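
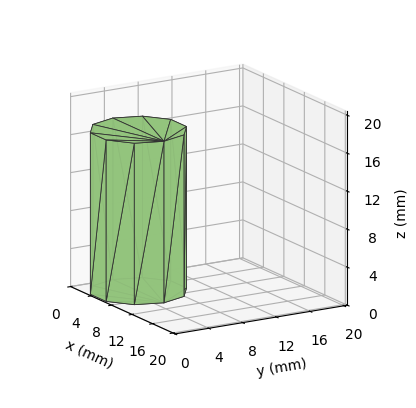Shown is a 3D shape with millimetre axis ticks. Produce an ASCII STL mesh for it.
Reading the render: the shape is a regular 10-sided prism (a cylinder approximated with 10 flat sides), circumscribed radius ≈ 5 mm, height ≈ 17 mm (dimensions read to the nearest mm from the axis ticks). For the STL, each face is triangulated and given an outward normal.

solid part
  facet normal 0.0000 0.0000 -1.0000
    outer loop
      vertex 6.545 9.755 0.000
      vertex 9.045 7.939 0.000
      vertex 10.000 5.000 0.000
    endloop
  endfacet
  facet normal 0.0000 0.0000 -1.0000
    outer loop
      vertex 3.455 9.755 0.000
      vertex 6.545 9.755 0.000
      vertex 10.000 5.000 0.000
    endloop
  endfacet
  facet normal 0.0000 0.0000 -1.0000
    outer loop
      vertex 0.955 7.939 0.000
      vertex 3.455 9.755 0.000
      vertex 10.000 5.000 0.000
    endloop
  endfacet
  facet normal 0.0000 0.0000 -1.0000
    outer loop
      vertex 0.000 5.000 0.000
      vertex 0.955 7.939 0.000
      vertex 10.000 5.000 0.000
    endloop
  endfacet
  facet normal 0.0000 0.0000 -1.0000
    outer loop
      vertex 0.955 2.061 0.000
      vertex 0.000 5.000 0.000
      vertex 10.000 5.000 0.000
    endloop
  endfacet
  facet normal 0.0000 0.0000 -1.0000
    outer loop
      vertex 3.455 0.245 0.000
      vertex 0.955 2.061 0.000
      vertex 10.000 5.000 0.000
    endloop
  endfacet
  facet normal 0.0000 0.0000 -1.0000
    outer loop
      vertex 6.545 0.245 0.000
      vertex 3.455 0.245 0.000
      vertex 10.000 5.000 0.000
    endloop
  endfacet
  facet normal 0.0000 0.0000 -1.0000
    outer loop
      vertex 9.045 2.061 0.000
      vertex 6.545 0.245 0.000
      vertex 10.000 5.000 0.000
    endloop
  endfacet
  facet normal 0.0000 0.0000 1.0000
    outer loop
      vertex 10.000 5.000 17.000
      vertex 9.045 7.939 17.000
      vertex 6.545 9.755 17.000
    endloop
  endfacet
  facet normal 0.0000 0.0000 1.0000
    outer loop
      vertex 10.000 5.000 17.000
      vertex 6.545 9.755 17.000
      vertex 3.455 9.755 17.000
    endloop
  endfacet
  facet normal 0.0000 0.0000 1.0000
    outer loop
      vertex 10.000 5.000 17.000
      vertex 3.455 9.755 17.000
      vertex 0.955 7.939 17.000
    endloop
  endfacet
  facet normal 0.0000 0.0000 1.0000
    outer loop
      vertex 10.000 5.000 17.000
      vertex 0.955 7.939 17.000
      vertex 0.000 5.000 17.000
    endloop
  endfacet
  facet normal 0.0000 0.0000 1.0000
    outer loop
      vertex 10.000 5.000 17.000
      vertex 0.000 5.000 17.000
      vertex 0.955 2.061 17.000
    endloop
  endfacet
  facet normal 0.0000 0.0000 1.0000
    outer loop
      vertex 10.000 5.000 17.000
      vertex 0.955 2.061 17.000
      vertex 3.455 0.245 17.000
    endloop
  endfacet
  facet normal 0.0000 0.0000 1.0000
    outer loop
      vertex 10.000 5.000 17.000
      vertex 3.455 0.245 17.000
      vertex 6.545 0.245 17.000
    endloop
  endfacet
  facet normal 0.0000 0.0000 1.0000
    outer loop
      vertex 10.000 5.000 17.000
      vertex 6.545 0.245 17.000
      vertex 9.045 2.061 17.000
    endloop
  endfacet
  facet normal 0.9511 0.3090 0.0000
    outer loop
      vertex 10.000 5.000 0.000
      vertex 9.045 7.939 0.000
      vertex 9.045 7.939 17.000
    endloop
  endfacet
  facet normal 0.9511 0.3090 0.0000
    outer loop
      vertex 10.000 5.000 0.000
      vertex 9.045 7.939 17.000
      vertex 10.000 5.000 17.000
    endloop
  endfacet
  facet normal 0.5877 0.8091 0.0000
    outer loop
      vertex 9.045 7.939 0.000
      vertex 6.545 9.755 0.000
      vertex 6.545 9.755 17.000
    endloop
  endfacet
  facet normal 0.5877 0.8091 0.0000
    outer loop
      vertex 9.045 7.939 0.000
      vertex 6.545 9.755 17.000
      vertex 9.045 7.939 17.000
    endloop
  endfacet
  facet normal 0.0000 1.0000 0.0000
    outer loop
      vertex 6.545 9.755 0.000
      vertex 3.455 9.755 0.000
      vertex 3.455 9.755 17.000
    endloop
  endfacet
  facet normal 0.0000 1.0000 0.0000
    outer loop
      vertex 6.545 9.755 0.000
      vertex 3.455 9.755 17.000
      vertex 6.545 9.755 17.000
    endloop
  endfacet
  facet normal -0.5877 0.8091 0.0000
    outer loop
      vertex 3.455 9.755 0.000
      vertex 0.955 7.939 0.000
      vertex 0.955 7.939 17.000
    endloop
  endfacet
  facet normal -0.5877 0.8091 0.0000
    outer loop
      vertex 3.455 9.755 0.000
      vertex 0.955 7.939 17.000
      vertex 3.455 9.755 17.000
    endloop
  endfacet
  facet normal -0.9511 0.3090 0.0000
    outer loop
      vertex 0.955 7.939 0.000
      vertex 0.000 5.000 0.000
      vertex 0.000 5.000 17.000
    endloop
  endfacet
  facet normal -0.9511 0.3090 0.0000
    outer loop
      vertex 0.955 7.939 0.000
      vertex 0.000 5.000 17.000
      vertex 0.955 7.939 17.000
    endloop
  endfacet
  facet normal -0.9511 -0.3090 0.0000
    outer loop
      vertex 0.000 5.000 0.000
      vertex 0.955 2.061 0.000
      vertex 0.955 2.061 17.000
    endloop
  endfacet
  facet normal -0.9511 -0.3090 0.0000
    outer loop
      vertex 0.000 5.000 0.000
      vertex 0.955 2.061 17.000
      vertex 0.000 5.000 17.000
    endloop
  endfacet
  facet normal -0.5877 -0.8091 0.0000
    outer loop
      vertex 0.955 2.061 0.000
      vertex 3.455 0.245 0.000
      vertex 3.455 0.245 17.000
    endloop
  endfacet
  facet normal -0.5877 -0.8091 0.0000
    outer loop
      vertex 0.955 2.061 0.000
      vertex 3.455 0.245 17.000
      vertex 0.955 2.061 17.000
    endloop
  endfacet
  facet normal 0.0000 -1.0000 0.0000
    outer loop
      vertex 3.455 0.245 0.000
      vertex 6.545 0.245 0.000
      vertex 6.545 0.245 17.000
    endloop
  endfacet
  facet normal 0.0000 -1.0000 0.0000
    outer loop
      vertex 3.455 0.245 0.000
      vertex 6.545 0.245 17.000
      vertex 3.455 0.245 17.000
    endloop
  endfacet
  facet normal 0.5877 -0.8091 0.0000
    outer loop
      vertex 6.545 0.245 0.000
      vertex 9.045 2.061 0.000
      vertex 9.045 2.061 17.000
    endloop
  endfacet
  facet normal 0.5877 -0.8091 0.0000
    outer loop
      vertex 6.545 0.245 0.000
      vertex 9.045 2.061 17.000
      vertex 6.545 0.245 17.000
    endloop
  endfacet
  facet normal 0.9511 -0.3090 0.0000
    outer loop
      vertex 9.045 2.061 0.000
      vertex 10.000 5.000 0.000
      vertex 10.000 5.000 17.000
    endloop
  endfacet
  facet normal 0.9511 -0.3090 0.0000
    outer loop
      vertex 9.045 2.061 0.000
      vertex 10.000 5.000 17.000
      vertex 9.045 2.061 17.000
    endloop
  endfacet
endsolid part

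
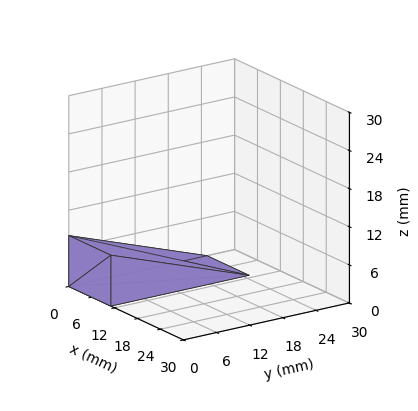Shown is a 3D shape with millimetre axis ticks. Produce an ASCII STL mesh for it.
Reading the render: the shape is a wedge (ramp): 11 × 25 mm base, rising to 8 mm along the y=0 edge and sloping linearly to z=0 at y=25 (dimensions read to the nearest mm from the axis ticks). For the STL, each face is triangulated and given an outward normal.

solid part
  facet normal 0.0000 0.0000 -1.0000
    outer loop
      vertex 11.000 25.000 0.000
      vertex 11.000 0.000 0.000
      vertex 0.000 0.000 0.000
    endloop
  endfacet
  facet normal 0.0000 0.0000 -1.0000
    outer loop
      vertex 0.000 25.000 0.000
      vertex 11.000 25.000 0.000
      vertex 0.000 0.000 0.000
    endloop
  endfacet
  facet normal 0.0000 -1.0000 0.0000
    outer loop
      vertex 0.000 0.000 0.000
      vertex 11.000 0.000 0.000
      vertex 11.000 0.000 8.000
    endloop
  endfacet
  facet normal 0.0000 -1.0000 0.0000
    outer loop
      vertex 0.000 0.000 0.000
      vertex 11.000 0.000 8.000
      vertex 0.000 0.000 8.000
    endloop
  endfacet
  facet normal 0.0000 0.3048 0.9524
    outer loop
      vertex 0.000 0.000 8.000
      vertex 11.000 0.000 8.000
      vertex 11.000 25.000 0.000
    endloop
  endfacet
  facet normal 0.0000 0.3048 0.9524
    outer loop
      vertex 0.000 0.000 8.000
      vertex 11.000 25.000 0.000
      vertex 0.000 25.000 0.000
    endloop
  endfacet
  facet normal -1.0000 0.0000 0.0000
    outer loop
      vertex 0.000 0.000 8.000
      vertex 0.000 25.000 0.000
      vertex 0.000 0.000 0.000
    endloop
  endfacet
  facet normal 1.0000 0.0000 0.0000
    outer loop
      vertex 11.000 0.000 0.000
      vertex 11.000 25.000 0.000
      vertex 11.000 0.000 8.000
    endloop
  endfacet
endsolid part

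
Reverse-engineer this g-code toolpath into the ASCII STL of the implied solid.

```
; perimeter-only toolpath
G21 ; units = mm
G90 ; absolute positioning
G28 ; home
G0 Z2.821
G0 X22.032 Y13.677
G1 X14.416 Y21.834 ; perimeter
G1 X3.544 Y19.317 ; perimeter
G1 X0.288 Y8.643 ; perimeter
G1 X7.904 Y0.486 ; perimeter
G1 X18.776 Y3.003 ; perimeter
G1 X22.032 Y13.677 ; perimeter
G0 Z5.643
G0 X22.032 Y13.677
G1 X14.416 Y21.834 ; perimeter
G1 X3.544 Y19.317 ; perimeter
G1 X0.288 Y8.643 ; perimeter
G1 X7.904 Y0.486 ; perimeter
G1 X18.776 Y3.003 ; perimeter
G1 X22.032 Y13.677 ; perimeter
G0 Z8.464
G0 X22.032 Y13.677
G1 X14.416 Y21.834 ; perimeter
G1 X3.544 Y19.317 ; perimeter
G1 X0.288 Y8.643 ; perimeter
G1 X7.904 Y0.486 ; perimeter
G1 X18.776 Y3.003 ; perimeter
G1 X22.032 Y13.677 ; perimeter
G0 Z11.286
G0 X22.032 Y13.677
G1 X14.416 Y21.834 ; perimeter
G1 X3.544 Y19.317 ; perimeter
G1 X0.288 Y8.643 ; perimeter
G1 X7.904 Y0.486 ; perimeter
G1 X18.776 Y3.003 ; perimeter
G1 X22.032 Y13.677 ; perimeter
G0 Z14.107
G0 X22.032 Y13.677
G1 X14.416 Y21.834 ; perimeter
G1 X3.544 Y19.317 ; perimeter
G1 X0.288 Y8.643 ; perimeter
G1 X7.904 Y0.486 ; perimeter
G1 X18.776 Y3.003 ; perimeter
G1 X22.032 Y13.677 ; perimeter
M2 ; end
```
solid part
  facet normal 0.0000 0.0000 -1.0000
    outer loop
      vertex 3.544 19.317 0.000
      vertex 14.416 21.834 0.000
      vertex 22.032 13.677 0.000
    endloop
  endfacet
  facet normal 0.0000 0.0000 -1.0000
    outer loop
      vertex 0.288 8.643 0.000
      vertex 3.544 19.317 0.000
      vertex 22.032 13.677 0.000
    endloop
  endfacet
  facet normal 0.0000 0.0000 -1.0000
    outer loop
      vertex 7.904 0.486 0.000
      vertex 0.288 8.643 0.000
      vertex 22.032 13.677 0.000
    endloop
  endfacet
  facet normal 0.0000 0.0000 -1.0000
    outer loop
      vertex 18.776 3.003 0.000
      vertex 7.904 0.486 0.000
      vertex 22.032 13.677 0.000
    endloop
  endfacet
  facet normal 0.0000 0.0000 1.0000
    outer loop
      vertex 22.032 13.677 14.107
      vertex 14.416 21.834 14.107
      vertex 3.544 19.317 14.107
    endloop
  endfacet
  facet normal 0.0000 0.0000 1.0000
    outer loop
      vertex 22.032 13.677 14.107
      vertex 3.544 19.317 14.107
      vertex 0.288 8.643 14.107
    endloop
  endfacet
  facet normal 0.0000 0.0000 1.0000
    outer loop
      vertex 22.032 13.677 14.107
      vertex 0.288 8.643 14.107
      vertex 7.904 0.486 14.107
    endloop
  endfacet
  facet normal 0.0000 0.0000 1.0000
    outer loop
      vertex 22.032 13.677 14.107
      vertex 7.904 0.486 14.107
      vertex 18.776 3.003 14.107
    endloop
  endfacet
  facet normal 0.7309 0.6825 0.0000
    outer loop
      vertex 22.032 13.677 0.000
      vertex 14.416 21.834 0.000
      vertex 14.416 21.834 14.107
    endloop
  endfacet
  facet normal 0.7309 0.6825 0.0000
    outer loop
      vertex 22.032 13.677 0.000
      vertex 14.416 21.834 14.107
      vertex 22.032 13.677 14.107
    endloop
  endfacet
  facet normal -0.2255 0.9742 0.0000
    outer loop
      vertex 14.416 21.834 0.000
      vertex 3.544 19.317 0.000
      vertex 3.544 19.317 14.107
    endloop
  endfacet
  facet normal -0.2255 0.9742 0.0000
    outer loop
      vertex 14.416 21.834 0.000
      vertex 3.544 19.317 14.107
      vertex 14.416 21.834 14.107
    endloop
  endfacet
  facet normal -0.9565 0.2918 0.0000
    outer loop
      vertex 3.544 19.317 0.000
      vertex 0.288 8.643 0.000
      vertex 0.288 8.643 14.107
    endloop
  endfacet
  facet normal -0.9565 0.2918 0.0000
    outer loop
      vertex 3.544 19.317 0.000
      vertex 0.288 8.643 14.107
      vertex 3.544 19.317 14.107
    endloop
  endfacet
  facet normal -0.7309 -0.6825 0.0000
    outer loop
      vertex 0.288 8.643 0.000
      vertex 7.904 0.486 0.000
      vertex 7.904 0.486 14.107
    endloop
  endfacet
  facet normal -0.7309 -0.6825 0.0000
    outer loop
      vertex 0.288 8.643 0.000
      vertex 7.904 0.486 14.107
      vertex 0.288 8.643 14.107
    endloop
  endfacet
  facet normal 0.2255 -0.9742 0.0000
    outer loop
      vertex 7.904 0.486 0.000
      vertex 18.776 3.003 0.000
      vertex 18.776 3.003 14.107
    endloop
  endfacet
  facet normal 0.2255 -0.9742 0.0000
    outer loop
      vertex 7.904 0.486 0.000
      vertex 18.776 3.003 14.107
      vertex 7.904 0.486 14.107
    endloop
  endfacet
  facet normal 0.9565 -0.2918 0.0000
    outer loop
      vertex 18.776 3.003 0.000
      vertex 22.032 13.677 0.000
      vertex 22.032 13.677 14.107
    endloop
  endfacet
  facet normal 0.9565 -0.2918 0.0000
    outer loop
      vertex 18.776 3.003 0.000
      vertex 22.032 13.677 14.107
      vertex 18.776 3.003 14.107
    endloop
  endfacet
endsolid part

The G0 Z moves step by Δz≈2.821 mm. Every layer's G1 loop is the same polygon, so the solid is a straight extrusion of it from z=0 to z≈14.1. Closing with flat bottom and top caps and triangulating gives 20 facets — a regular 6-sided prism (a cylinder approximated with 6 flat sides), circumscribed radius ≈ 11.2 mm, height ≈ 14.1 mm.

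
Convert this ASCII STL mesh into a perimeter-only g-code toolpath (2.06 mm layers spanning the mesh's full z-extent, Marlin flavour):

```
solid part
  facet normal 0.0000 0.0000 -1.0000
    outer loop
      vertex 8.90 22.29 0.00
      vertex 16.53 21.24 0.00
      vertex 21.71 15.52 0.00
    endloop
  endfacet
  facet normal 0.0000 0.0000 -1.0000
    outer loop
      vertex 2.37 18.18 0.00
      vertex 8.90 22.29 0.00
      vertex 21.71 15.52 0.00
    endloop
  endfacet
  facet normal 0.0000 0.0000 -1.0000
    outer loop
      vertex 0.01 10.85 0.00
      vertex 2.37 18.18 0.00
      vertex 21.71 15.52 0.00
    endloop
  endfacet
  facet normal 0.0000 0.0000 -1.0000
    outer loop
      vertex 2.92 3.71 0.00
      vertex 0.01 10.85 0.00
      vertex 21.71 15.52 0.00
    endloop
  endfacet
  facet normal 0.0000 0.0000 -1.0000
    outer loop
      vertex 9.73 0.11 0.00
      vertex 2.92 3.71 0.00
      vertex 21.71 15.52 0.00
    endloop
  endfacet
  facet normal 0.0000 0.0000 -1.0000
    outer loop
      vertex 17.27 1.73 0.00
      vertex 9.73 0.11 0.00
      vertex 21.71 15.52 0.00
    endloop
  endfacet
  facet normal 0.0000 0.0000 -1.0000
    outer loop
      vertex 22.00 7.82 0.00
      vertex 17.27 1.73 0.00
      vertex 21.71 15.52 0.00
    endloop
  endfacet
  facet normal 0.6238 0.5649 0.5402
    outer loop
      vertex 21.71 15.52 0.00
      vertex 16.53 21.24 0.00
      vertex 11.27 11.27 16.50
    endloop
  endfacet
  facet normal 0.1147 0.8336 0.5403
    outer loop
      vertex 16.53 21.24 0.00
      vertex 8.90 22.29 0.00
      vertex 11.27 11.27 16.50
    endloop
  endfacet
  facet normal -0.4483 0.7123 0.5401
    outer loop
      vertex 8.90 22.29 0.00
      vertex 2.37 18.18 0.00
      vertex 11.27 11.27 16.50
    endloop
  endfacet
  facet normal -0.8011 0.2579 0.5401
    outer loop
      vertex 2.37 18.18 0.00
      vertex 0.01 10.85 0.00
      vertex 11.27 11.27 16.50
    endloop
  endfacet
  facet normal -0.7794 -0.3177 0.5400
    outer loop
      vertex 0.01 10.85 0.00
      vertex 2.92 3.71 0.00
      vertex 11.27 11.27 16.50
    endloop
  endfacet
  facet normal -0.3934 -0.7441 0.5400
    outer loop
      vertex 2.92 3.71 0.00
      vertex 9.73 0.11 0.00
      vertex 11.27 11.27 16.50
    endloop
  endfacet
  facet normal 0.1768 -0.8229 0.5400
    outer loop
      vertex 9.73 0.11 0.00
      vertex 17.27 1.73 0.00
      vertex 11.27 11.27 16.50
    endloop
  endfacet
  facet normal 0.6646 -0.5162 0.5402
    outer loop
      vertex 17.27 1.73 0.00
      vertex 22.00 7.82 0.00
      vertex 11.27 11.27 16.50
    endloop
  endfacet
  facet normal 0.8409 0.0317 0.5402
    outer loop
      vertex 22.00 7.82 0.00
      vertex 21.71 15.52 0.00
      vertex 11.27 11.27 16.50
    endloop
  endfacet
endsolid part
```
; perimeter-only toolpath
G21 ; units = mm
G90 ; absolute positioning
G28 ; home
; layer 1
G0 Z2.06
G0 X20.41 Y14.99
G1 X15.87 Y19.99
G1 X9.20 Y20.91
G1 X3.48 Y17.32
G1 X1.42 Y10.90
G1 X3.96 Y4.65
G1 X9.92 Y1.50
G1 X16.52 Y2.92
G1 X20.66 Y8.25
G1 X20.41 Y14.99
; layer 2
G0 Z4.12
G0 X19.10 Y14.46
G1 X15.21 Y18.75
G1 X9.49 Y19.54
G1 X4.59 Y16.45
G1 X2.82 Y10.95
G1 X5.01 Y5.60
G1 X10.12 Y2.90
G1 X15.77 Y4.12
G1 X19.32 Y8.68
G1 X19.10 Y14.46
; layer 3
G0 Z6.19
G0 X17.80 Y13.93
G1 X14.56 Y17.50
G1 X9.79 Y18.16
G1 X5.71 Y15.59
G1 X4.23 Y11.01
G1 X6.05 Y6.54
G1 X10.31 Y4.29
G1 X15.02 Y5.31
G1 X17.98 Y9.11
G1 X17.80 Y13.93
; layer 4
G0 Z8.25
G0 X16.49 Y13.39
G1 X13.90 Y16.25
G1 X10.09 Y16.78
G1 X6.82 Y14.72
G1 X5.64 Y11.06
G1 X7.09 Y7.49
G1 X10.50 Y5.69
G1 X14.27 Y6.50
G1 X16.63 Y9.54
G1 X16.49 Y13.39
; layer 5
G0 Z10.31
G0 X15.18 Y12.86
G1 X13.24 Y15.01
G1 X10.38 Y15.40
G1 X7.93 Y13.86
G1 X7.05 Y11.11
G1 X8.14 Y8.43
G1 X10.69 Y7.08
G1 X13.52 Y7.69
G1 X15.29 Y9.98
G1 X15.18 Y12.86
; layer 6
G0 Z12.38
G0 X13.88 Y12.33
G1 X12.59 Y13.76
G1 X10.68 Y14.03
G1 X9.04 Y13.00
G1 X8.46 Y11.17
G1 X9.18 Y9.38
G1 X10.89 Y8.48
G1 X12.77 Y8.88
G1 X13.95 Y10.41
G1 X13.88 Y12.33
; layer 7
G0 Z14.44
G0 X12.57 Y11.80
G1 X11.93 Y12.52
G1 X10.97 Y12.65
G1 X10.16 Y12.13
G1 X9.86 Y11.22
G1 X10.23 Y10.32
G1 X11.08 Y9.88
G1 X12.02 Y10.08
G1 X12.61 Y10.84
G1 X12.57 Y11.80
M2 ; end

The solid is a regular 9-sided pyramid, base circumscribed radius ≈ 11.3 mm, apex at z ≈ 16.5 mm. Slicing at Δz = 2.06 mm — 8 equal slices spanning the solid's height, so layer i sits at z = i·h/8 — gives 7 non-empty perimeters. Each is a 9-segment closed polygon; G0 lifts to the layer z and rapids to the start vertex, then G1 traces the edges. The cross-section shrinks linearly with z (the slice at the apex is degenerate and omitted).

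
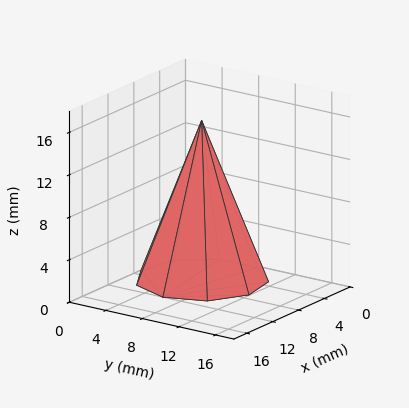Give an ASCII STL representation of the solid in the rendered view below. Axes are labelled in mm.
Reading the render: the shape is a regular 9-sided pyramid, base circumscribed radius ≈ 6 mm, apex at z ≈ 15 mm (dimensions read to the nearest mm from the axis ticks). For the STL, each face is triangulated and given an outward normal.

solid part
  facet normal 0.0000 0.0000 -1.0000
    outer loop
      vertex 7.042 11.909 0.000
      vertex 10.596 9.857 0.000
      vertex 12.000 6.000 0.000
    endloop
  endfacet
  facet normal 0.0000 0.0000 -1.0000
    outer loop
      vertex 3.000 11.196 0.000
      vertex 7.042 11.909 0.000
      vertex 12.000 6.000 0.000
    endloop
  endfacet
  facet normal 0.0000 0.0000 -1.0000
    outer loop
      vertex 0.362 8.052 0.000
      vertex 3.000 11.196 0.000
      vertex 12.000 6.000 0.000
    endloop
  endfacet
  facet normal 0.0000 0.0000 -1.0000
    outer loop
      vertex 0.362 3.948 0.000
      vertex 0.362 8.052 0.000
      vertex 12.000 6.000 0.000
    endloop
  endfacet
  facet normal 0.0000 0.0000 -1.0000
    outer loop
      vertex 3.000 0.804 0.000
      vertex 0.362 3.948 0.000
      vertex 12.000 6.000 0.000
    endloop
  endfacet
  facet normal 0.0000 0.0000 -1.0000
    outer loop
      vertex 7.042 0.091 0.000
      vertex 3.000 0.804 0.000
      vertex 12.000 6.000 0.000
    endloop
  endfacet
  facet normal 0.0000 0.0000 -1.0000
    outer loop
      vertex 10.596 2.143 0.000
      vertex 7.042 0.091 0.000
      vertex 12.000 6.000 0.000
    endloop
  endfacet
  facet normal 0.8796 0.3202 0.3518
    outer loop
      vertex 12.000 6.000 0.000
      vertex 10.596 9.857 0.000
      vertex 6.000 6.000 15.000
    endloop
  endfacet
  facet normal 0.4680 0.8106 0.3519
    outer loop
      vertex 10.596 9.857 0.000
      vertex 7.042 11.909 0.000
      vertex 6.000 6.000 15.000
    endloop
  endfacet
  facet normal -0.1626 0.9218 0.3518
    outer loop
      vertex 7.042 11.909 0.000
      vertex 3.000 11.196 0.000
      vertex 6.000 6.000 15.000
    endloop
  endfacet
  facet normal -0.7171 0.6017 0.3518
    outer loop
      vertex 3.000 11.196 0.000
      vertex 0.362 8.052 0.000
      vertex 6.000 6.000 15.000
    endloop
  endfacet
  facet normal -0.9361 0.0000 0.3518
    outer loop
      vertex 0.362 8.052 0.000
      vertex 0.362 3.948 0.000
      vertex 6.000 6.000 15.000
    endloop
  endfacet
  facet normal -0.7171 -0.6017 0.3518
    outer loop
      vertex 0.362 3.948 0.000
      vertex 3.000 0.804 0.000
      vertex 6.000 6.000 15.000
    endloop
  endfacet
  facet normal -0.1626 -0.9218 0.3518
    outer loop
      vertex 3.000 0.804 0.000
      vertex 7.042 0.091 0.000
      vertex 6.000 6.000 15.000
    endloop
  endfacet
  facet normal 0.4680 -0.8106 0.3519
    outer loop
      vertex 7.042 0.091 0.000
      vertex 10.596 2.143 0.000
      vertex 6.000 6.000 15.000
    endloop
  endfacet
  facet normal 0.8796 -0.3202 0.3518
    outer loop
      vertex 10.596 2.143 0.000
      vertex 12.000 6.000 0.000
      vertex 6.000 6.000 15.000
    endloop
  endfacet
endsolid part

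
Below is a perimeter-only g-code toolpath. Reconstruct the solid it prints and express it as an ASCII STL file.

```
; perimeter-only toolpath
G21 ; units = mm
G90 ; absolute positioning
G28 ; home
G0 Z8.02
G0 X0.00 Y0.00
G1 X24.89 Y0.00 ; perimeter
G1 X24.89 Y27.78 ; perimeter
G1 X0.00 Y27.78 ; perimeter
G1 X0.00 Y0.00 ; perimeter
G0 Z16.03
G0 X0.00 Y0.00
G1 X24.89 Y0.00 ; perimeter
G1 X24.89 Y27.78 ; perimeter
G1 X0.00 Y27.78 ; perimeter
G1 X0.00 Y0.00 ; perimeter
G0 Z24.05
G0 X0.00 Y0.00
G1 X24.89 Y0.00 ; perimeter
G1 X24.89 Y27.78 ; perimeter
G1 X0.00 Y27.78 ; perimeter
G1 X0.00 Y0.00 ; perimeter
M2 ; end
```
solid part
  facet normal 0.0000 0.0000 -1.0000
    outer loop
      vertex 24.89 27.78 0.00
      vertex 24.89 0.00 0.00
      vertex 0.00 0.00 0.00
    endloop
  endfacet
  facet normal 0.0000 0.0000 -1.0000
    outer loop
      vertex 0.00 27.78 0.00
      vertex 24.89 27.78 0.00
      vertex 0.00 0.00 0.00
    endloop
  endfacet
  facet normal 0.0000 0.0000 1.0000
    outer loop
      vertex 0.00 0.00 24.05
      vertex 24.89 0.00 24.05
      vertex 24.89 27.78 24.05
    endloop
  endfacet
  facet normal 0.0000 0.0000 1.0000
    outer loop
      vertex 0.00 0.00 24.05
      vertex 24.89 27.78 24.05
      vertex 0.00 27.78 24.05
    endloop
  endfacet
  facet normal 0.0000 -1.0000 0.0000
    outer loop
      vertex 0.00 0.00 0.00
      vertex 24.89 0.00 0.00
      vertex 24.89 0.00 24.05
    endloop
  endfacet
  facet normal 0.0000 -1.0000 0.0000
    outer loop
      vertex 0.00 0.00 0.00
      vertex 24.89 0.00 24.05
      vertex 0.00 0.00 24.05
    endloop
  endfacet
  facet normal 0.0000 1.0000 0.0000
    outer loop
      vertex 24.89 27.78 24.05
      vertex 24.89 27.78 0.00
      vertex 0.00 27.78 0.00
    endloop
  endfacet
  facet normal 0.0000 1.0000 0.0000
    outer loop
      vertex 0.00 27.78 24.05
      vertex 24.89 27.78 24.05
      vertex 0.00 27.78 0.00
    endloop
  endfacet
  facet normal -1.0000 0.0000 0.0000
    outer loop
      vertex 0.00 27.78 24.05
      vertex 0.00 27.78 0.00
      vertex 0.00 0.00 0.00
    endloop
  endfacet
  facet normal -1.0000 0.0000 0.0000
    outer loop
      vertex 0.00 0.00 24.05
      vertex 0.00 27.78 24.05
      vertex 0.00 0.00 0.00
    endloop
  endfacet
  facet normal 1.0000 0.0000 0.0000
    outer loop
      vertex 24.89 0.00 0.00
      vertex 24.89 27.78 0.00
      vertex 24.89 27.78 24.05
    endloop
  endfacet
  facet normal 1.0000 0.0000 0.0000
    outer loop
      vertex 24.89 0.00 0.00
      vertex 24.89 27.78 24.05
      vertex 24.89 0.00 24.05
    endloop
  endfacet
endsolid part

The G0 Z moves step by Δz≈8.02 mm. Every layer's G1 loop is the same polygon, so the solid is a straight extrusion of it from z=0 to z≈24.1. Closing with flat bottom and top caps and triangulating gives 12 facets — a rectangular box, roughly 24.9 × 27.8 mm footprint and 24.1 mm tall.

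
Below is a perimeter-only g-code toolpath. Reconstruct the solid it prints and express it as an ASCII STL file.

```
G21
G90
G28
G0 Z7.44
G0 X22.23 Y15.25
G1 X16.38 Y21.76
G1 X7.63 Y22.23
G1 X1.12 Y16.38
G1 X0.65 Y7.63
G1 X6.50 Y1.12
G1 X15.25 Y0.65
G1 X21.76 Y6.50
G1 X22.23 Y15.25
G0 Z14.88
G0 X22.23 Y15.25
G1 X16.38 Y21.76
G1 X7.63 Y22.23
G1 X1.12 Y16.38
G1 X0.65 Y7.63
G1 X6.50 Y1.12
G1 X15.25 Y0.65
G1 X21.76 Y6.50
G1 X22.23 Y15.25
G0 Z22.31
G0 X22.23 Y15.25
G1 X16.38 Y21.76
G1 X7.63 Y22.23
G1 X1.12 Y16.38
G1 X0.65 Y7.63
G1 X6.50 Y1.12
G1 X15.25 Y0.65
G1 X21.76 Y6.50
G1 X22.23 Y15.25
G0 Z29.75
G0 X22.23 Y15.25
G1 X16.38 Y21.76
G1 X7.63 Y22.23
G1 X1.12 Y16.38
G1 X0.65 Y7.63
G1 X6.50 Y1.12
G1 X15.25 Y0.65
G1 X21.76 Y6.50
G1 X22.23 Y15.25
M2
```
solid part
  facet normal 0.0000 0.0000 -1.0000
    outer loop
      vertex 7.63 22.23 0.00
      vertex 16.38 21.76 0.00
      vertex 22.23 15.25 0.00
    endloop
  endfacet
  facet normal 0.0000 0.0000 -1.0000
    outer loop
      vertex 1.12 16.38 0.00
      vertex 7.63 22.23 0.00
      vertex 22.23 15.25 0.00
    endloop
  endfacet
  facet normal 0.0000 0.0000 -1.0000
    outer loop
      vertex 0.65 7.63 0.00
      vertex 1.12 16.38 0.00
      vertex 22.23 15.25 0.00
    endloop
  endfacet
  facet normal 0.0000 0.0000 -1.0000
    outer loop
      vertex 6.50 1.12 0.00
      vertex 0.65 7.63 0.00
      vertex 22.23 15.25 0.00
    endloop
  endfacet
  facet normal 0.0000 0.0000 -1.0000
    outer loop
      vertex 15.25 0.65 0.00
      vertex 6.50 1.12 0.00
      vertex 22.23 15.25 0.00
    endloop
  endfacet
  facet normal 0.0000 0.0000 -1.0000
    outer loop
      vertex 21.76 6.50 0.00
      vertex 15.25 0.65 0.00
      vertex 22.23 15.25 0.00
    endloop
  endfacet
  facet normal 0.0000 0.0000 1.0000
    outer loop
      vertex 22.23 15.25 29.75
      vertex 16.38 21.76 29.75
      vertex 7.63 22.23 29.75
    endloop
  endfacet
  facet normal 0.0000 0.0000 1.0000
    outer loop
      vertex 22.23 15.25 29.75
      vertex 7.63 22.23 29.75
      vertex 1.12 16.38 29.75
    endloop
  endfacet
  facet normal 0.0000 0.0000 1.0000
    outer loop
      vertex 22.23 15.25 29.75
      vertex 1.12 16.38 29.75
      vertex 0.65 7.63 29.75
    endloop
  endfacet
  facet normal 0.0000 0.0000 1.0000
    outer loop
      vertex 22.23 15.25 29.75
      vertex 0.65 7.63 29.75
      vertex 6.50 1.12 29.75
    endloop
  endfacet
  facet normal 0.0000 0.0000 1.0000
    outer loop
      vertex 22.23 15.25 29.75
      vertex 6.50 1.12 29.75
      vertex 15.25 0.65 29.75
    endloop
  endfacet
  facet normal 0.0000 0.0000 1.0000
    outer loop
      vertex 22.23 15.25 29.75
      vertex 15.25 0.65 29.75
      vertex 21.76 6.50 29.75
    endloop
  endfacet
  facet normal 0.7438 0.6684 0.0000
    outer loop
      vertex 22.23 15.25 0.00
      vertex 16.38 21.76 0.00
      vertex 16.38 21.76 29.75
    endloop
  endfacet
  facet normal 0.7438 0.6684 0.0000
    outer loop
      vertex 22.23 15.25 0.00
      vertex 16.38 21.76 29.75
      vertex 22.23 15.25 29.75
    endloop
  endfacet
  facet normal 0.0536 0.9986 0.0000
    outer loop
      vertex 16.38 21.76 0.00
      vertex 7.63 22.23 0.00
      vertex 7.63 22.23 29.75
    endloop
  endfacet
  facet normal 0.0536 0.9986 0.0000
    outer loop
      vertex 16.38 21.76 0.00
      vertex 7.63 22.23 29.75
      vertex 16.38 21.76 29.75
    endloop
  endfacet
  facet normal -0.6684 0.7438 0.0000
    outer loop
      vertex 7.63 22.23 0.00
      vertex 1.12 16.38 0.00
      vertex 1.12 16.38 29.75
    endloop
  endfacet
  facet normal -0.6684 0.7438 0.0000
    outer loop
      vertex 7.63 22.23 0.00
      vertex 1.12 16.38 29.75
      vertex 7.63 22.23 29.75
    endloop
  endfacet
  facet normal -0.9986 0.0536 0.0000
    outer loop
      vertex 1.12 16.38 0.00
      vertex 0.65 7.63 0.00
      vertex 0.65 7.63 29.75
    endloop
  endfacet
  facet normal -0.9986 0.0536 0.0000
    outer loop
      vertex 1.12 16.38 0.00
      vertex 0.65 7.63 29.75
      vertex 1.12 16.38 29.75
    endloop
  endfacet
  facet normal -0.7438 -0.6684 0.0000
    outer loop
      vertex 0.65 7.63 0.00
      vertex 6.50 1.12 0.00
      vertex 6.50 1.12 29.75
    endloop
  endfacet
  facet normal -0.7438 -0.6684 0.0000
    outer loop
      vertex 0.65 7.63 0.00
      vertex 6.50 1.12 29.75
      vertex 0.65 7.63 29.75
    endloop
  endfacet
  facet normal -0.0536 -0.9986 0.0000
    outer loop
      vertex 6.50 1.12 0.00
      vertex 15.25 0.65 0.00
      vertex 15.25 0.65 29.75
    endloop
  endfacet
  facet normal -0.0536 -0.9986 0.0000
    outer loop
      vertex 6.50 1.12 0.00
      vertex 15.25 0.65 29.75
      vertex 6.50 1.12 29.75
    endloop
  endfacet
  facet normal 0.6684 -0.7438 0.0000
    outer loop
      vertex 15.25 0.65 0.00
      vertex 21.76 6.50 0.00
      vertex 21.76 6.50 29.75
    endloop
  endfacet
  facet normal 0.6684 -0.7438 0.0000
    outer loop
      vertex 15.25 0.65 0.00
      vertex 21.76 6.50 29.75
      vertex 15.25 0.65 29.75
    endloop
  endfacet
  facet normal 0.9986 -0.0536 0.0000
    outer loop
      vertex 21.76 6.50 0.00
      vertex 22.23 15.25 0.00
      vertex 22.23 15.25 29.75
    endloop
  endfacet
  facet normal 0.9986 -0.0536 0.0000
    outer loop
      vertex 21.76 6.50 0.00
      vertex 22.23 15.25 29.75
      vertex 21.76 6.50 29.75
    endloop
  endfacet
endsolid part

The G0 Z moves step by Δz≈7.44 mm. Every layer's G1 loop is the same polygon, so the solid is a straight extrusion of it from z=0 to z≈29.8. Closing with flat bottom and top caps and triangulating gives 28 facets — a regular 8-sided prism (a cylinder approximated with 8 flat sides), circumscribed radius ≈ 11.4 mm, height ≈ 29.8 mm.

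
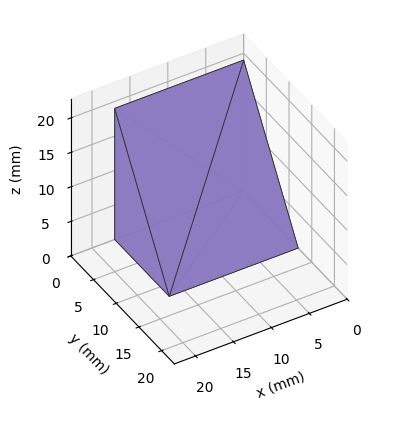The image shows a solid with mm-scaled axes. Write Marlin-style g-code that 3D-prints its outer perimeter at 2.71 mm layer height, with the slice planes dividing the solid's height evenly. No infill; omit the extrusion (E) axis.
Reading the render: the shape is a wedge (ramp): 17 × 12 mm base, rising to 19 mm along the y=0 edge and sloping linearly to z=0 at y=12 (dimensions read to the nearest mm from the axis ticks). For the g-code, the solid's height is divided into equal slices at the stated Δz and each level perimeter traced with G1 moves after a G0 lift.

; perimeter-only toolpath
G21 ; units = mm
G90 ; absolute positioning
G28 ; home
; layer 1
G0 Z2.71
G0 X0.00 Y0.00
G1 X17.00 Y0.00
G1 X17.00 Y10.29
G1 X0.00 Y10.29
G1 X0.00 Y0.00
; layer 2
G0 Z5.43
G0 X0.00 Y0.00
G1 X17.00 Y0.00
G1 X17.00 Y8.57
G1 X0.00 Y8.57
G1 X0.00 Y0.00
; layer 3
G0 Z8.14
G0 X0.00 Y0.00
G1 X17.00 Y0.00
G1 X17.00 Y6.86
G1 X0.00 Y6.86
G1 X0.00 Y0.00
; layer 4
G0 Z10.86
G0 X0.00 Y0.00
G1 X17.00 Y0.00
G1 X17.00 Y5.14
G1 X0.00 Y5.14
G1 X0.00 Y0.00
; layer 5
G0 Z13.57
G0 X0.00 Y0.00
G1 X17.00 Y0.00
G1 X17.00 Y3.43
G1 X0.00 Y3.43
G1 X0.00 Y0.00
; layer 6
G0 Z16.29
G0 X0.00 Y0.00
G1 X17.00 Y0.00
G1 X17.00 Y1.71
G1 X0.00 Y1.71
G1 X0.00 Y0.00
M2 ; end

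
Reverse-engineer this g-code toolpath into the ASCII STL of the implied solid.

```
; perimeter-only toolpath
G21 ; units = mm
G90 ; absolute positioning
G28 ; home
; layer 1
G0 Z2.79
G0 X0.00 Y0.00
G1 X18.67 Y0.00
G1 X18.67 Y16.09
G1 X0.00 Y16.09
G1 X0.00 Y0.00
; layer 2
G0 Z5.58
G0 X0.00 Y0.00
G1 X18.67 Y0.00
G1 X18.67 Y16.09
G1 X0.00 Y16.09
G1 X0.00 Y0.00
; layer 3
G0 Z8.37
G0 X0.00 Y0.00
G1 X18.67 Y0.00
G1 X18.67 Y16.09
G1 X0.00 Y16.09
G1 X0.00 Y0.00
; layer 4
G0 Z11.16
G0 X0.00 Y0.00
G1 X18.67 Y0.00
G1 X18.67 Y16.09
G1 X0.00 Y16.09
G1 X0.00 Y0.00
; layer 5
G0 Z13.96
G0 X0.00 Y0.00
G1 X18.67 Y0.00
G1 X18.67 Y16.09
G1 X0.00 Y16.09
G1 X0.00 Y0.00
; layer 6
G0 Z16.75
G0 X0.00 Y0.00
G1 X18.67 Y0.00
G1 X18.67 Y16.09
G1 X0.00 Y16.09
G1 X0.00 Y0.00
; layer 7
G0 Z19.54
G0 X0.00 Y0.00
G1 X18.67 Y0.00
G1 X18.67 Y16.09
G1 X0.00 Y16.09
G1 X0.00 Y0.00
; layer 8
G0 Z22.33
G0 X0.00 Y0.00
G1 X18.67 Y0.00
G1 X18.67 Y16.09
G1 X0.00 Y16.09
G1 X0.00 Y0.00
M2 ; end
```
solid part
  facet normal 0.0000 0.0000 -1.0000
    outer loop
      vertex 18.67 16.09 0.00
      vertex 18.67 0.00 0.00
      vertex 0.00 0.00 0.00
    endloop
  endfacet
  facet normal 0.0000 0.0000 -1.0000
    outer loop
      vertex 0.00 16.09 0.00
      vertex 18.67 16.09 0.00
      vertex 0.00 0.00 0.00
    endloop
  endfacet
  facet normal 0.0000 0.0000 1.0000
    outer loop
      vertex 0.00 0.00 22.33
      vertex 18.67 0.00 22.33
      vertex 18.67 16.09 22.33
    endloop
  endfacet
  facet normal 0.0000 0.0000 1.0000
    outer loop
      vertex 0.00 0.00 22.33
      vertex 18.67 16.09 22.33
      vertex 0.00 16.09 22.33
    endloop
  endfacet
  facet normal 0.0000 -1.0000 0.0000
    outer loop
      vertex 0.00 0.00 0.00
      vertex 18.67 0.00 0.00
      vertex 18.67 0.00 22.33
    endloop
  endfacet
  facet normal 0.0000 -1.0000 0.0000
    outer loop
      vertex 0.00 0.00 0.00
      vertex 18.67 0.00 22.33
      vertex 0.00 0.00 22.33
    endloop
  endfacet
  facet normal 0.0000 1.0000 0.0000
    outer loop
      vertex 18.67 16.09 22.33
      vertex 18.67 16.09 0.00
      vertex 0.00 16.09 0.00
    endloop
  endfacet
  facet normal 0.0000 1.0000 0.0000
    outer loop
      vertex 0.00 16.09 22.33
      vertex 18.67 16.09 22.33
      vertex 0.00 16.09 0.00
    endloop
  endfacet
  facet normal -1.0000 0.0000 0.0000
    outer loop
      vertex 0.00 16.09 22.33
      vertex 0.00 16.09 0.00
      vertex 0.00 0.00 0.00
    endloop
  endfacet
  facet normal -1.0000 0.0000 0.0000
    outer loop
      vertex 0.00 0.00 22.33
      vertex 0.00 16.09 22.33
      vertex 0.00 0.00 0.00
    endloop
  endfacet
  facet normal 1.0000 0.0000 0.0000
    outer loop
      vertex 18.67 0.00 0.00
      vertex 18.67 16.09 0.00
      vertex 18.67 16.09 22.33
    endloop
  endfacet
  facet normal 1.0000 0.0000 0.0000
    outer loop
      vertex 18.67 0.00 0.00
      vertex 18.67 16.09 22.33
      vertex 18.67 0.00 22.33
    endloop
  endfacet
endsolid part

The G0 Z moves step by Δz≈2.79 mm. Every layer's G1 loop is the same polygon, so the solid is a straight extrusion of it from z=0 to z≈22.3. Closing with flat bottom and top caps and triangulating gives 12 facets — a rectangular box, roughly 18.7 × 16.1 mm footprint and 22.3 mm tall.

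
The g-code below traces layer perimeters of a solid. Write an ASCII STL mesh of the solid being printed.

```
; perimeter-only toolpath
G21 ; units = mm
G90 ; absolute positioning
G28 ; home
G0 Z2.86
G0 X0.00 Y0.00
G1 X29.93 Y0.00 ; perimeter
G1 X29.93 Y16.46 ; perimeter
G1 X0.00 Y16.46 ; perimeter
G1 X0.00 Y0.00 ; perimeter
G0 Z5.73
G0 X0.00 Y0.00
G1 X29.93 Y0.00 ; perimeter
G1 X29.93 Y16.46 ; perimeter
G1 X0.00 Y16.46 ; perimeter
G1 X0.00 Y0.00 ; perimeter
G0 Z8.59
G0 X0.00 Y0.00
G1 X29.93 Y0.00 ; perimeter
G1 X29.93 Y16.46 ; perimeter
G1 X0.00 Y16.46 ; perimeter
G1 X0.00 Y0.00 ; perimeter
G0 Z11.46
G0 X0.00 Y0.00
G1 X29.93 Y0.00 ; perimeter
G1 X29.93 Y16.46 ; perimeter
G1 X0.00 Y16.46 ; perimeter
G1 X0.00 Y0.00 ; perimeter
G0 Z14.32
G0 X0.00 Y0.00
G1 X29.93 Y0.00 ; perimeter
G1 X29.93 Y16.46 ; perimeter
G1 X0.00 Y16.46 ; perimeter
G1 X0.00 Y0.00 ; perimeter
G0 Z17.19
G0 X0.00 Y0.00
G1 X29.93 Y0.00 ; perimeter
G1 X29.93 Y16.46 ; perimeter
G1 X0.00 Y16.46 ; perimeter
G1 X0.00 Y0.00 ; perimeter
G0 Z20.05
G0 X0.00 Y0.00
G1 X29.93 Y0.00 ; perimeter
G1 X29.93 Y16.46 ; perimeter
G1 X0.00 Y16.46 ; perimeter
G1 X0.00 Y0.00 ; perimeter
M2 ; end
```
solid part
  facet normal 0.0000 0.0000 -1.0000
    outer loop
      vertex 29.93 16.46 0.00
      vertex 29.93 0.00 0.00
      vertex 0.00 0.00 0.00
    endloop
  endfacet
  facet normal 0.0000 0.0000 -1.0000
    outer loop
      vertex 0.00 16.46 0.00
      vertex 29.93 16.46 0.00
      vertex 0.00 0.00 0.00
    endloop
  endfacet
  facet normal 0.0000 0.0000 1.0000
    outer loop
      vertex 0.00 0.00 20.05
      vertex 29.93 0.00 20.05
      vertex 29.93 16.46 20.05
    endloop
  endfacet
  facet normal 0.0000 0.0000 1.0000
    outer loop
      vertex 0.00 0.00 20.05
      vertex 29.93 16.46 20.05
      vertex 0.00 16.46 20.05
    endloop
  endfacet
  facet normal 0.0000 -1.0000 0.0000
    outer loop
      vertex 0.00 0.00 0.00
      vertex 29.93 0.00 0.00
      vertex 29.93 0.00 20.05
    endloop
  endfacet
  facet normal 0.0000 -1.0000 0.0000
    outer loop
      vertex 0.00 0.00 0.00
      vertex 29.93 0.00 20.05
      vertex 0.00 0.00 20.05
    endloop
  endfacet
  facet normal 0.0000 1.0000 0.0000
    outer loop
      vertex 29.93 16.46 20.05
      vertex 29.93 16.46 0.00
      vertex 0.00 16.46 0.00
    endloop
  endfacet
  facet normal 0.0000 1.0000 0.0000
    outer loop
      vertex 0.00 16.46 20.05
      vertex 29.93 16.46 20.05
      vertex 0.00 16.46 0.00
    endloop
  endfacet
  facet normal -1.0000 0.0000 0.0000
    outer loop
      vertex 0.00 16.46 20.05
      vertex 0.00 16.46 0.00
      vertex 0.00 0.00 0.00
    endloop
  endfacet
  facet normal -1.0000 0.0000 0.0000
    outer loop
      vertex 0.00 0.00 20.05
      vertex 0.00 16.46 20.05
      vertex 0.00 0.00 0.00
    endloop
  endfacet
  facet normal 1.0000 0.0000 0.0000
    outer loop
      vertex 29.93 0.00 0.00
      vertex 29.93 16.46 0.00
      vertex 29.93 16.46 20.05
    endloop
  endfacet
  facet normal 1.0000 0.0000 0.0000
    outer loop
      vertex 29.93 0.00 0.00
      vertex 29.93 16.46 20.05
      vertex 29.93 0.00 20.05
    endloop
  endfacet
endsolid part

The G0 Z moves step by Δz≈2.86 mm. Every layer's G1 loop is the same polygon, so the solid is a straight extrusion of it from z=0 to z≈20.1. Closing with flat bottom and top caps and triangulating gives 12 facets — a rectangular box, roughly 29.9 × 16.5 mm footprint and 20.1 mm tall.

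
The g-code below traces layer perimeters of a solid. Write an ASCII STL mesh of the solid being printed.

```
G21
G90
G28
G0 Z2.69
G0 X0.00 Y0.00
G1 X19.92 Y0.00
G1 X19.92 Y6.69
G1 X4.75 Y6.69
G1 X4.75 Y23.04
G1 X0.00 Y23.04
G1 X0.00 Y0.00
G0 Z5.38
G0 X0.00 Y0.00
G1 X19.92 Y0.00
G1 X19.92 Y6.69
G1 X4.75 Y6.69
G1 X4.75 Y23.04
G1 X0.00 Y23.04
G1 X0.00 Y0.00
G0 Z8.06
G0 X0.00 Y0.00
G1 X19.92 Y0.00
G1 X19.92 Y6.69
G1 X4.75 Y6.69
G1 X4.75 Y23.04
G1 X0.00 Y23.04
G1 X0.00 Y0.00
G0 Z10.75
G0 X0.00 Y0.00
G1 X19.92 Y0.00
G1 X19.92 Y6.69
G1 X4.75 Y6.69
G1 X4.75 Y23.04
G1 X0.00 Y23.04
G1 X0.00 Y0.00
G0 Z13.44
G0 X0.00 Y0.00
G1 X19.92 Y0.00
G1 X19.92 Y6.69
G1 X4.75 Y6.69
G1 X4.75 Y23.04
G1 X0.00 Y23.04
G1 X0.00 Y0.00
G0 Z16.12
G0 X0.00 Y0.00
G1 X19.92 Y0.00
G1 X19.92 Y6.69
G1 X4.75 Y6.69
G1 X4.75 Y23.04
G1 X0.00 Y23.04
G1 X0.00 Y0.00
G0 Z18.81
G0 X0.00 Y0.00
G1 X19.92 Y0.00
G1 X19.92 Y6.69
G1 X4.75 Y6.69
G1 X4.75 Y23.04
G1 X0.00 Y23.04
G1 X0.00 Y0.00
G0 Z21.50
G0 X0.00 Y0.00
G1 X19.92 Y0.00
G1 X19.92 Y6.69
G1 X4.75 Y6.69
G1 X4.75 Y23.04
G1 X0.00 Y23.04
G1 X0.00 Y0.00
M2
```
solid part
  facet normal 0.0000 0.0000 -1.0000
    outer loop
      vertex 19.92 6.69 0.00
      vertex 19.92 0.00 0.00
      vertex 0.00 0.00 0.00
    endloop
  endfacet
  facet normal 0.0000 0.0000 -1.0000
    outer loop
      vertex 4.75 6.69 0.00
      vertex 19.92 6.69 0.00
      vertex 0.00 0.00 0.00
    endloop
  endfacet
  facet normal 0.0000 0.0000 -1.0000
    outer loop
      vertex 4.75 23.04 0.00
      vertex 4.75 6.69 0.00
      vertex 0.00 0.00 0.00
    endloop
  endfacet
  facet normal 0.0000 0.0000 -1.0000
    outer loop
      vertex 0.00 23.04 0.00
      vertex 4.75 23.04 0.00
      vertex 0.00 0.00 0.00
    endloop
  endfacet
  facet normal 0.0000 0.0000 1.0000
    outer loop
      vertex 0.00 0.00 21.50
      vertex 19.92 0.00 21.50
      vertex 19.92 6.69 21.50
    endloop
  endfacet
  facet normal 0.0000 0.0000 1.0000
    outer loop
      vertex 0.00 0.00 21.50
      vertex 19.92 6.69 21.50
      vertex 4.75 6.69 21.50
    endloop
  endfacet
  facet normal 0.0000 0.0000 1.0000
    outer loop
      vertex 0.00 0.00 21.50
      vertex 4.75 6.69 21.50
      vertex 4.75 23.04 21.50
    endloop
  endfacet
  facet normal 0.0000 0.0000 1.0000
    outer loop
      vertex 0.00 0.00 21.50
      vertex 4.75 23.04 21.50
      vertex 0.00 23.04 21.50
    endloop
  endfacet
  facet normal 0.0000 -1.0000 0.0000
    outer loop
      vertex 0.00 0.00 0.00
      vertex 19.92 0.00 0.00
      vertex 19.92 0.00 21.50
    endloop
  endfacet
  facet normal 0.0000 -1.0000 0.0000
    outer loop
      vertex 0.00 0.00 0.00
      vertex 19.92 0.00 21.50
      vertex 0.00 0.00 21.50
    endloop
  endfacet
  facet normal 1.0000 0.0000 0.0000
    outer loop
      vertex 19.92 0.00 0.00
      vertex 19.92 6.69 0.00
      vertex 19.92 6.69 21.50
    endloop
  endfacet
  facet normal 1.0000 0.0000 0.0000
    outer loop
      vertex 19.92 0.00 0.00
      vertex 19.92 6.69 21.50
      vertex 19.92 0.00 21.50
    endloop
  endfacet
  facet normal 0.0000 1.0000 0.0000
    outer loop
      vertex 19.92 6.69 0.00
      vertex 4.75 6.69 0.00
      vertex 4.75 6.69 21.50
    endloop
  endfacet
  facet normal 0.0000 1.0000 0.0000
    outer loop
      vertex 19.92 6.69 0.00
      vertex 4.75 6.69 21.50
      vertex 19.92 6.69 21.50
    endloop
  endfacet
  facet normal 1.0000 0.0000 0.0000
    outer loop
      vertex 4.75 6.69 0.00
      vertex 4.75 23.04 0.00
      vertex 4.75 23.04 21.50
    endloop
  endfacet
  facet normal 1.0000 0.0000 0.0000
    outer loop
      vertex 4.75 6.69 0.00
      vertex 4.75 23.04 21.50
      vertex 4.75 6.69 21.50
    endloop
  endfacet
  facet normal 0.0000 1.0000 0.0000
    outer loop
      vertex 4.75 23.04 0.00
      vertex 0.00 23.04 0.00
      vertex 0.00 23.04 21.50
    endloop
  endfacet
  facet normal 0.0000 1.0000 0.0000
    outer loop
      vertex 4.75 23.04 0.00
      vertex 0.00 23.04 21.50
      vertex 4.75 23.04 21.50
    endloop
  endfacet
  facet normal -1.0000 0.0000 0.0000
    outer loop
      vertex 0.00 23.04 0.00
      vertex 0.00 0.00 0.00
      vertex 0.00 0.00 21.50
    endloop
  endfacet
  facet normal -1.0000 0.0000 0.0000
    outer loop
      vertex 0.00 23.04 0.00
      vertex 0.00 0.00 21.50
      vertex 0.00 23.04 21.50
    endloop
  endfacet
endsolid part

The G0 Z moves step by Δz≈2.69 mm. Every layer's G1 loop is the same polygon, so the solid is a straight extrusion of it from z=0 to z≈21.5. Closing with flat bottom and top caps and triangulating gives 20 facets — an L-shaped prism: outer 19.9 × 23 mm, arm thicknesses ≈ 6.69 mm (horizontal) and 4.75 mm (vertical), extruded 21.5 mm in z.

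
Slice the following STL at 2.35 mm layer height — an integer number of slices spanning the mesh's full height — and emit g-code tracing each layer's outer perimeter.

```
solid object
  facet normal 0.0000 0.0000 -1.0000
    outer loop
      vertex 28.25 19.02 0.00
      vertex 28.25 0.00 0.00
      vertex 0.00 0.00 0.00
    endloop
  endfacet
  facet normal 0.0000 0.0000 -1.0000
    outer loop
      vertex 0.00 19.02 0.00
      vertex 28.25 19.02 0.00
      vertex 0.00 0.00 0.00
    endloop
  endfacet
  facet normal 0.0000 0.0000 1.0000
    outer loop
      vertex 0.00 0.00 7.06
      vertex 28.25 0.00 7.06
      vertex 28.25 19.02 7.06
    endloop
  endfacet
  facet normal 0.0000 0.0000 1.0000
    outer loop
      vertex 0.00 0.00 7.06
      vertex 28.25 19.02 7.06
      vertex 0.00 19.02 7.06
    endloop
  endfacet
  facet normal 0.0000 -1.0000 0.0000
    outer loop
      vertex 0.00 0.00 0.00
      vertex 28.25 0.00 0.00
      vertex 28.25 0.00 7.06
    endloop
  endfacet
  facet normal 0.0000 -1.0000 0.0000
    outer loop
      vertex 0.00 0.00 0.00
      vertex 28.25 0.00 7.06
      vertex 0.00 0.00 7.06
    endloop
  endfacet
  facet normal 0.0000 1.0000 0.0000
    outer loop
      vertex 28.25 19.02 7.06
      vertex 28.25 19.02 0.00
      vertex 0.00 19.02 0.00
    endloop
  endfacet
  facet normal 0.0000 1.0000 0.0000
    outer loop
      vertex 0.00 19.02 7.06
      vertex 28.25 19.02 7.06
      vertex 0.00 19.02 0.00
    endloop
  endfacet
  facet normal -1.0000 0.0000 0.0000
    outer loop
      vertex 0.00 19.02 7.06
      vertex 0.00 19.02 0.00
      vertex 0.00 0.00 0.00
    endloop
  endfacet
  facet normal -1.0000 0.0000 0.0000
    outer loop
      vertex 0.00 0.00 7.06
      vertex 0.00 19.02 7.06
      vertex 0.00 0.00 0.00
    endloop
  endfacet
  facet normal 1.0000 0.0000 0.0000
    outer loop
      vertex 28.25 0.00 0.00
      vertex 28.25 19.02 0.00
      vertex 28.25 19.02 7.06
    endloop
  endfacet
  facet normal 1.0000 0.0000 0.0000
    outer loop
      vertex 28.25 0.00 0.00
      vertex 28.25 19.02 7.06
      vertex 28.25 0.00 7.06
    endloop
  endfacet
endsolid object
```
; perimeter-only toolpath
G21 ; units = mm
G90 ; absolute positioning
G28 ; home
; layer 1
G0 Z2.35
G0 X0.00 Y0.00
G1 X28.25 Y0.00
G1 X28.25 Y19.02
G1 X0.00 Y19.02
G1 X0.00 Y0.00
; layer 2
G0 Z4.71
G0 X0.00 Y0.00
G1 X28.25 Y0.00
G1 X28.25 Y19.02
G1 X0.00 Y19.02
G1 X0.00 Y0.00
; layer 3
G0 Z7.06
G0 X0.00 Y0.00
G1 X28.25 Y0.00
G1 X28.25 Y19.02
G1 X0.00 Y19.02
G1 X0.00 Y0.00
M2 ; end

The solid is a rectangular box, roughly 28.2 × 19 mm footprint and 7.06 mm tall. Slicing at Δz = 2.35 mm — 3 equal slices spanning the solid's height, so layer i sits at z = i·h/3 — gives 3 non-empty perimeters. Each is a 4-segment closed polygon; G0 lifts to the layer z and rapids to the start vertex, then G1 traces the edges.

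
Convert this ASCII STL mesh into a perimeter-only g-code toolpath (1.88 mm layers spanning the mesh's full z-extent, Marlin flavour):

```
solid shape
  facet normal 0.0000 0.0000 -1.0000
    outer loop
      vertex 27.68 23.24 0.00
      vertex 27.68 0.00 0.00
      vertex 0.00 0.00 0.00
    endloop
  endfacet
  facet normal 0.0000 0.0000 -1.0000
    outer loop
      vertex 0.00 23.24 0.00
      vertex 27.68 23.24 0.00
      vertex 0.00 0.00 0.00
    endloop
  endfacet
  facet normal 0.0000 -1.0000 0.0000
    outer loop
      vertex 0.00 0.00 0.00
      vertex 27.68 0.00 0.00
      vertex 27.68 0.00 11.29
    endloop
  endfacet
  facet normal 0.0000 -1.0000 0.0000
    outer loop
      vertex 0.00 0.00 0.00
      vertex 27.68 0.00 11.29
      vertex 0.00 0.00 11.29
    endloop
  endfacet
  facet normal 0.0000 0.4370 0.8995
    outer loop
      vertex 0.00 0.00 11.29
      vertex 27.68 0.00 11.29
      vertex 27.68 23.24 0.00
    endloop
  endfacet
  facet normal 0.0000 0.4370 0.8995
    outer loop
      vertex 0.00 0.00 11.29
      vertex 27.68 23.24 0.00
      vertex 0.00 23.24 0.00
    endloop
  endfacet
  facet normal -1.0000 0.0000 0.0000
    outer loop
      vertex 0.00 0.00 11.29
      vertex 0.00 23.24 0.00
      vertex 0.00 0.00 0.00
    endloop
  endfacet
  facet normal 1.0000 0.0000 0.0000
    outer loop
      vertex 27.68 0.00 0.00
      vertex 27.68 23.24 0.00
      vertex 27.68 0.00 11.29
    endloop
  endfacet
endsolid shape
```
; perimeter-only toolpath
G21 ; units = mm
G90 ; absolute positioning
G28 ; home
; layer 1
G0 Z1.88
G0 X0.00 Y0.00
G1 X27.68 Y0.00
G1 X27.68 Y19.37
G1 X0.00 Y19.37
G1 X0.00 Y0.00
; layer 2
G0 Z3.76
G0 X0.00 Y0.00
G1 X27.68 Y0.00
G1 X27.68 Y15.49
G1 X0.00 Y15.49
G1 X0.00 Y0.00
; layer 3
G0 Z5.64
G0 X0.00 Y0.00
G1 X27.68 Y0.00
G1 X27.68 Y11.62
G1 X0.00 Y11.62
G1 X0.00 Y0.00
; layer 4
G0 Z7.53
G0 X0.00 Y0.00
G1 X27.68 Y0.00
G1 X27.68 Y7.75
G1 X0.00 Y7.75
G1 X0.00 Y0.00
; layer 5
G0 Z9.41
G0 X0.00 Y0.00
G1 X27.68 Y0.00
G1 X27.68 Y3.87
G1 X0.00 Y3.87
G1 X0.00 Y0.00
M2 ; end

The solid is a wedge (ramp): 27.7 × 23.2 mm base, rising to 11.3 mm along the y=0 edge and sloping linearly to z=0 at y=23.2. Slicing at Δz = 1.88 mm — 6 equal slices spanning the solid's height, so layer i sits at z = i·h/6 — gives 5 non-empty perimeters. Each is a 4-segment closed polygon; G0 lifts to the layer z and rapids to the start vertex, then G1 traces the edges. The cross-section shrinks linearly with z (the slice at the apex is degenerate and omitted).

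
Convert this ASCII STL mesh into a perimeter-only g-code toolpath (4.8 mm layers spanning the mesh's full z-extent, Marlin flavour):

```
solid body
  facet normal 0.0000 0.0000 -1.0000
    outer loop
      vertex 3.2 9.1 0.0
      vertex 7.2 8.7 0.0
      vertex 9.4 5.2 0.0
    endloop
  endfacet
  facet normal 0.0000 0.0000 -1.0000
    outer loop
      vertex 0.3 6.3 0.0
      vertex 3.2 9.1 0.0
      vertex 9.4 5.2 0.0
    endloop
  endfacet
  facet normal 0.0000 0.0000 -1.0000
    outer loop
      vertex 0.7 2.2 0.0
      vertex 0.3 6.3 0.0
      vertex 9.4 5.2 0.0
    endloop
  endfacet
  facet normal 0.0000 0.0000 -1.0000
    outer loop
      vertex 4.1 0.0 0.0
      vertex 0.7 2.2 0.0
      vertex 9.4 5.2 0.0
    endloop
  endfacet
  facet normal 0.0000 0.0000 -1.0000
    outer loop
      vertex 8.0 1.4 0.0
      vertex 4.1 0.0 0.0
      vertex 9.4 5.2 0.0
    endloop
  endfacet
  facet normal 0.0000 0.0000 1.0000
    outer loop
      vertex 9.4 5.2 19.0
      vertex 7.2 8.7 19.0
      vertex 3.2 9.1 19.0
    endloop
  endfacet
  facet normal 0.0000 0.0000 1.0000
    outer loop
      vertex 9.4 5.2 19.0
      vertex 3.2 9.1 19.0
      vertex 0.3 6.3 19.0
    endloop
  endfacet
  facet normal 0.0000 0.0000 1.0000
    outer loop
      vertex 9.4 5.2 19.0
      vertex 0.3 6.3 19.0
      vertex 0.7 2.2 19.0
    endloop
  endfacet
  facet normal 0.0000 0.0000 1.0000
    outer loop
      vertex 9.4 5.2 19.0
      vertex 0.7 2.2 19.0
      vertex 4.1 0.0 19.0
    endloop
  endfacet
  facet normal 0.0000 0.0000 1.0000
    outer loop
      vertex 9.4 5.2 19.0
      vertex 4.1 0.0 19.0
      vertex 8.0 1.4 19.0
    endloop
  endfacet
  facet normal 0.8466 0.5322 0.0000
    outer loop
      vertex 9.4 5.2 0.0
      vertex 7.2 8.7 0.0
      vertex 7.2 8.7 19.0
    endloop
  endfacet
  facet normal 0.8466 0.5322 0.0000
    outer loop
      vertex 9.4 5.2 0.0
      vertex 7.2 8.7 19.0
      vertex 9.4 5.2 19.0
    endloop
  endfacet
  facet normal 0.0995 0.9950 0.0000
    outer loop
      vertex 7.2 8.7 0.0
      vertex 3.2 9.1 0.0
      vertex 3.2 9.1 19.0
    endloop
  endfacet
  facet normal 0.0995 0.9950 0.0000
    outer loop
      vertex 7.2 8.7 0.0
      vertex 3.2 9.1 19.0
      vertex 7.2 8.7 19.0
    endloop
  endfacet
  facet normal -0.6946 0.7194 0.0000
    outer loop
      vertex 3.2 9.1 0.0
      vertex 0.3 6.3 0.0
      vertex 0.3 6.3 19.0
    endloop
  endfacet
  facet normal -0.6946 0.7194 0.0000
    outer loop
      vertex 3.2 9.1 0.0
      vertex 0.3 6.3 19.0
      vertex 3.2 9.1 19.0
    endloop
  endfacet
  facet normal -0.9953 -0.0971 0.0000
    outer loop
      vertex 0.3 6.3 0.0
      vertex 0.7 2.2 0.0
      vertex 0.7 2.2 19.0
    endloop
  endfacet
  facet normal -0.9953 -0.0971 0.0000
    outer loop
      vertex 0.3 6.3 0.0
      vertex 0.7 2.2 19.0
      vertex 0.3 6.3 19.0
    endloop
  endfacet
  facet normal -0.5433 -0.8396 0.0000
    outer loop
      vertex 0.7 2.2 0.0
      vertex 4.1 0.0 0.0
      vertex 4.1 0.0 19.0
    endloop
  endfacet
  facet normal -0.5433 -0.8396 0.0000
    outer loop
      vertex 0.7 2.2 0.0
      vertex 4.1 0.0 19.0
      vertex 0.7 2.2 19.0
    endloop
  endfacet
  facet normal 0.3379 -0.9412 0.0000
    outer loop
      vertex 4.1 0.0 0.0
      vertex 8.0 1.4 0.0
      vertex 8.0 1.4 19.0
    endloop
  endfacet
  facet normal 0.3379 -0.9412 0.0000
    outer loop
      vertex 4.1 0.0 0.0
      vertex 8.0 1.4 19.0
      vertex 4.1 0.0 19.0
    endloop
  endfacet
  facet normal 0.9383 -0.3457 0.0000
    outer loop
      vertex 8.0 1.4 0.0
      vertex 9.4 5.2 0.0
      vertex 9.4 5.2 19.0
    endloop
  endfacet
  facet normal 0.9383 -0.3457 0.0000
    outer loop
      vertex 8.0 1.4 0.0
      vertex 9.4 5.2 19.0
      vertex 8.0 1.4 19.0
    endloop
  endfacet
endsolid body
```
; perimeter-only toolpath
G21 ; units = mm
G90 ; absolute positioning
G28 ; home
; layer 1
G0 Z4.8
G0 X9.4 Y5.2
G1 X7.2 Y8.7
G1 X3.2 Y9.1
G1 X0.3 Y6.3
G1 X0.7 Y2.2
G1 X4.1 Y0.0
G1 X8.0 Y1.4
G1 X9.4 Y5.2
; layer 2
G0 Z9.5
G0 X9.4 Y5.2
G1 X7.2 Y8.7
G1 X3.2 Y9.1
G1 X0.3 Y6.3
G1 X0.7 Y2.2
G1 X4.1 Y0.0
G1 X8.0 Y1.4
G1 X9.4 Y5.2
; layer 3
G0 Z14.2
G0 X9.4 Y5.2
G1 X7.2 Y8.7
G1 X3.2 Y9.1
G1 X0.3 Y6.3
G1 X0.7 Y2.2
G1 X4.1 Y0.0
G1 X8.0 Y1.4
G1 X9.4 Y5.2
; layer 4
G0 Z19.0
G0 X9.4 Y5.2
G1 X7.2 Y8.7
G1 X3.2 Y9.1
G1 X0.3 Y6.3
G1 X0.7 Y2.2
G1 X4.1 Y0.0
G1 X8.0 Y1.4
G1 X9.4 Y5.2
M2 ; end

The solid is a regular 7-sided prism (a cylinder approximated with 7 flat sides), circumscribed radius ≈ 4.7 mm, height ≈ 19 mm. Slicing at Δz = 4.8 mm — 4 equal slices spanning the solid's height, so layer i sits at z = i·h/4 — gives 4 non-empty perimeters. Each is a 7-segment closed polygon; G0 lifts to the layer z and rapids to the start vertex, then G1 traces the edges.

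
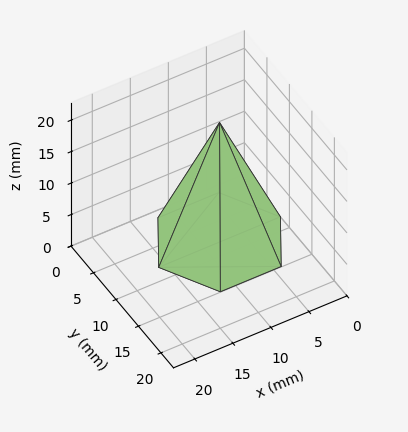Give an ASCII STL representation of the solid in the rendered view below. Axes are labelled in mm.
Reading the render: the shape is a regular 6-sided pyramid, base circumscribed radius ≈ 8 mm, apex at z ≈ 19 mm (dimensions read to the nearest mm from the axis ticks). For the STL, each face is triangulated and given an outward normal.

solid part
  facet normal 0.0000 0.0000 -1.0000
    outer loop
      vertex 4.00 14.93 0.00
      vertex 12.00 14.93 0.00
      vertex 16.00 8.00 0.00
    endloop
  endfacet
  facet normal 0.0000 0.0000 -1.0000
    outer loop
      vertex 0.00 8.00 0.00
      vertex 4.00 14.93 0.00
      vertex 16.00 8.00 0.00
    endloop
  endfacet
  facet normal 0.0000 0.0000 -1.0000
    outer loop
      vertex 4.00 1.07 0.00
      vertex 0.00 8.00 0.00
      vertex 16.00 8.00 0.00
    endloop
  endfacet
  facet normal 0.0000 0.0000 -1.0000
    outer loop
      vertex 12.00 1.07 0.00
      vertex 4.00 1.07 0.00
      vertex 16.00 8.00 0.00
    endloop
  endfacet
  facet normal 0.8137 0.4696 0.3426
    outer loop
      vertex 16.00 8.00 0.00
      vertex 12.00 14.93 0.00
      vertex 8.00 8.00 19.00
    endloop
  endfacet
  facet normal 0.0000 0.9395 0.3427
    outer loop
      vertex 12.00 14.93 0.00
      vertex 4.00 14.93 0.00
      vertex 8.00 8.00 19.00
    endloop
  endfacet
  facet normal -0.8137 0.4696 0.3426
    outer loop
      vertex 4.00 14.93 0.00
      vertex 0.00 8.00 0.00
      vertex 8.00 8.00 19.00
    endloop
  endfacet
  facet normal -0.8137 -0.4696 0.3426
    outer loop
      vertex 0.00 8.00 0.00
      vertex 4.00 1.07 0.00
      vertex 8.00 8.00 19.00
    endloop
  endfacet
  facet normal 0.0000 -0.9395 0.3427
    outer loop
      vertex 4.00 1.07 0.00
      vertex 12.00 1.07 0.00
      vertex 8.00 8.00 19.00
    endloop
  endfacet
  facet normal 0.8137 -0.4696 0.3426
    outer loop
      vertex 12.00 1.07 0.00
      vertex 16.00 8.00 0.00
      vertex 8.00 8.00 19.00
    endloop
  endfacet
endsolid part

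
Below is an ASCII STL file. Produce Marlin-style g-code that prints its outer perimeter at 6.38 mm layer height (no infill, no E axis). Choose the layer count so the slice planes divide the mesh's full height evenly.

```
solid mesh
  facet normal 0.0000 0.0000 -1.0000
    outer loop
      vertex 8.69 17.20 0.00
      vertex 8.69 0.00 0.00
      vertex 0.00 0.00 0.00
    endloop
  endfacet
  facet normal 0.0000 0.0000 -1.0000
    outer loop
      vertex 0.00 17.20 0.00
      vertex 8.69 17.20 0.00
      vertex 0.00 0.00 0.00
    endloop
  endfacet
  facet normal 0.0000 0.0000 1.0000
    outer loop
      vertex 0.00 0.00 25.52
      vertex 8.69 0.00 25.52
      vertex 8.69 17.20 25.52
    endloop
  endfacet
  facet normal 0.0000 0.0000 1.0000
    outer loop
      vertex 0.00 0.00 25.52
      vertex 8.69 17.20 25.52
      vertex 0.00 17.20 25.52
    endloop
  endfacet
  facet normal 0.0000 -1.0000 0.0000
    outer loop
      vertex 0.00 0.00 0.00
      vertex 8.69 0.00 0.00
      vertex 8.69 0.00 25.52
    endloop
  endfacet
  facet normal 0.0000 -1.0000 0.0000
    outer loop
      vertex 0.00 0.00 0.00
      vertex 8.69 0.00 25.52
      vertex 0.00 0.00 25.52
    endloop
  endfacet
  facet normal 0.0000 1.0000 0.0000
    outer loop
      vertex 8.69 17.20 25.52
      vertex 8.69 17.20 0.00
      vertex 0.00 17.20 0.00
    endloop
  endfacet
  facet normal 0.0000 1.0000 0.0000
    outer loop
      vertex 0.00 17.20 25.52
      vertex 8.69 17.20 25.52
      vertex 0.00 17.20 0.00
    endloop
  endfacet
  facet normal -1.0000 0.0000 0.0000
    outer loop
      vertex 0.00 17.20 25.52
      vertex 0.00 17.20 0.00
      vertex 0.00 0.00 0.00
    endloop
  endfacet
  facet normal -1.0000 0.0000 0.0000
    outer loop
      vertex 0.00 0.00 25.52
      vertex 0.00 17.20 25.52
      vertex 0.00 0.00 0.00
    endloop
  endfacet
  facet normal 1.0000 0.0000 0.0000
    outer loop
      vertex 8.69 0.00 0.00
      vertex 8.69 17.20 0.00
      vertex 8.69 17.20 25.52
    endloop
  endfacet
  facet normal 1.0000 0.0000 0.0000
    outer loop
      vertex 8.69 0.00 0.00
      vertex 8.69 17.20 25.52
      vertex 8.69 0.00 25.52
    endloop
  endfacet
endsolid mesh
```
; perimeter-only toolpath
G21 ; units = mm
G90 ; absolute positioning
G28 ; home
; layer 1
G0 Z6.38
G0 X0.00 Y0.00
G1 X8.69 Y0.00
G1 X8.69 Y17.20
G1 X0.00 Y17.20
G1 X0.00 Y0.00
; layer 2
G0 Z12.76
G0 X0.00 Y0.00
G1 X8.69 Y0.00
G1 X8.69 Y17.20
G1 X0.00 Y17.20
G1 X0.00 Y0.00
; layer 3
G0 Z19.14
G0 X0.00 Y0.00
G1 X8.69 Y0.00
G1 X8.69 Y17.20
G1 X0.00 Y17.20
G1 X0.00 Y0.00
; layer 4
G0 Z25.52
G0 X0.00 Y0.00
G1 X8.69 Y0.00
G1 X8.69 Y17.20
G1 X0.00 Y17.20
G1 X0.00 Y0.00
M2 ; end

The solid is a rectangular box, roughly 8.69 × 17.2 mm footprint and 25.5 mm tall. Slicing at Δz = 6.38 mm — 4 equal slices spanning the solid's height, so layer i sits at z = i·h/4 — gives 4 non-empty perimeters. Each is a 4-segment closed polygon; G0 lifts to the layer z and rapids to the start vertex, then G1 traces the edges.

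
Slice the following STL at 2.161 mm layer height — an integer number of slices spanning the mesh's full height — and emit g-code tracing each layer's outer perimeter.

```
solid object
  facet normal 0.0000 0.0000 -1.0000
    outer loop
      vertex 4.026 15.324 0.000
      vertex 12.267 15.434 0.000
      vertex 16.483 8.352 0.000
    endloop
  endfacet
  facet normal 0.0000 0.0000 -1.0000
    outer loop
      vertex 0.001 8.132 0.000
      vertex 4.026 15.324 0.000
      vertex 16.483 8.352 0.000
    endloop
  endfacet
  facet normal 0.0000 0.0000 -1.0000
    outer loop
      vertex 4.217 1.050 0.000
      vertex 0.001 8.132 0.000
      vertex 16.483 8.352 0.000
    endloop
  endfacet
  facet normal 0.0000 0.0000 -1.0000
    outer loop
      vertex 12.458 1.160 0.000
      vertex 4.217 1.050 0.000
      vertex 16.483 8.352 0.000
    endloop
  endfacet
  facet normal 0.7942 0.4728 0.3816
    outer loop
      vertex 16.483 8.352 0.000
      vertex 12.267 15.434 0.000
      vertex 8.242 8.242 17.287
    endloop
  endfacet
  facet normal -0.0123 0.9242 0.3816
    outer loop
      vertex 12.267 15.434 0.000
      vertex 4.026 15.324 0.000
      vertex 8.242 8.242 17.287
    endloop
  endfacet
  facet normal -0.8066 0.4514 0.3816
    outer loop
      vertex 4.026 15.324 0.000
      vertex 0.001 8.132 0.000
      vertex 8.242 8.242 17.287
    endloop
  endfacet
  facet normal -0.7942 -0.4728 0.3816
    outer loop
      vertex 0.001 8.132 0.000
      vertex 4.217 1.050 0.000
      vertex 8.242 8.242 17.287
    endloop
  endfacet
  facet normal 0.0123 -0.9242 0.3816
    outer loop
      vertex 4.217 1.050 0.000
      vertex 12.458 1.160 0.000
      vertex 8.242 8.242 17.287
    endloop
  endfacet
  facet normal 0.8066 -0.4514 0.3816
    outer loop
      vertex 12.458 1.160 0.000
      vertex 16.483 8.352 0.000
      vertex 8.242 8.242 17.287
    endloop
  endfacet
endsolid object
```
; perimeter-only toolpath
G21 ; units = mm
G90 ; absolute positioning
G28 ; home
; layer 1
G0 Z2.161
G0 X15.453 Y8.338
G1 X11.764 Y14.535
G1 X4.553 Y14.439
G1 X1.031 Y8.146
G1 X4.720 Y1.949
G1 X11.931 Y2.045
G1 X15.453 Y8.338
; layer 2
G0 Z4.322
G0 X14.423 Y8.325
G1 X11.261 Y13.636
G1 X5.080 Y13.553
G1 X2.061 Y8.160
G1 X5.223 Y2.848
G1 X11.404 Y2.931
G1 X14.423 Y8.325
; layer 3
G0 Z6.483
G0 X13.393 Y8.311
G1 X10.758 Y12.737
G1 X5.607 Y12.668
G1 X3.091 Y8.173
G1 X5.726 Y3.747
G1 X10.877 Y3.816
G1 X13.393 Y8.311
; layer 4
G0 Z8.643
G0 X12.363 Y8.297
G1 X10.255 Y11.838
G1 X6.134 Y11.783
G1 X4.122 Y8.187
G1 X6.229 Y4.646
G1 X10.350 Y4.701
G1 X12.363 Y8.297
; layer 5
G0 Z10.804
G0 X11.332 Y8.283
G1 X9.751 Y10.939
G1 X6.661 Y10.898
G1 X5.152 Y8.201
G1 X6.733 Y5.545
G1 X9.823 Y5.586
G1 X11.332 Y8.283
; layer 6
G0 Z12.965
G0 X10.302 Y8.270
G1 X9.248 Y10.040
G1 X7.188 Y10.013
G1 X6.182 Y8.215
G1 X7.236 Y6.444
G1 X9.296 Y6.472
G1 X10.302 Y8.270
; layer 7
G0 Z15.126
G0 X9.272 Y8.256
G1 X8.745 Y9.141
G1 X7.715 Y9.127
G1 X7.212 Y8.228
G1 X7.739 Y7.343
G1 X8.769 Y7.357
G1 X9.272 Y8.256
M2 ; end

The solid is a regular 6-sided pyramid, base circumscribed radius ≈ 8.24 mm, apex at z ≈ 17.3 mm. Slicing at Δz = 2.161 mm — 8 equal slices spanning the solid's height, so layer i sits at z = i·h/8 — gives 7 non-empty perimeters. Each is a 6-segment closed polygon; G0 lifts to the layer z and rapids to the start vertex, then G1 traces the edges. The cross-section shrinks linearly with z (the slice at the apex is degenerate and omitted).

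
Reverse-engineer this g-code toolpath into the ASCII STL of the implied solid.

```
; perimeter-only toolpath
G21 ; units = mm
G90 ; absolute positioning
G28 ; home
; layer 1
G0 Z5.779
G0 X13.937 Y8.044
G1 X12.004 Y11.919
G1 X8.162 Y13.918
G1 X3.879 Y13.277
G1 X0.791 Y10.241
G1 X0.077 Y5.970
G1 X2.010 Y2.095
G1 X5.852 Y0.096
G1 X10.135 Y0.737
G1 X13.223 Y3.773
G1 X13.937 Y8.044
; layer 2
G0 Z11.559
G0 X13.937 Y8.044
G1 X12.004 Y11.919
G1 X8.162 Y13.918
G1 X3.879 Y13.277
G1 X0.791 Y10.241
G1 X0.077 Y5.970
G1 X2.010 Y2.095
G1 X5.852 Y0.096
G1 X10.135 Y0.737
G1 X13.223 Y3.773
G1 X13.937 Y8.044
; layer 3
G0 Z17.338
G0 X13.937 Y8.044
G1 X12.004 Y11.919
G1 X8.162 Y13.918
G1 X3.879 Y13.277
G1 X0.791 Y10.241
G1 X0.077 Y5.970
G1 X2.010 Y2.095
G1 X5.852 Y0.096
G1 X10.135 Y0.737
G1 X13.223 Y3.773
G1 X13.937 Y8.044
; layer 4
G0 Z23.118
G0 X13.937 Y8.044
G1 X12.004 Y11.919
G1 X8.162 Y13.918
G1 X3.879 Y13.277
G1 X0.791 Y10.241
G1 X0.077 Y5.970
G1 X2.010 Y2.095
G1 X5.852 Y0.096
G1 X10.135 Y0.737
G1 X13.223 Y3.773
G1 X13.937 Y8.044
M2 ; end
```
solid part
  facet normal 0.0000 0.0000 -1.0000
    outer loop
      vertex 8.162 13.918 0.000
      vertex 12.004 11.919 0.000
      vertex 13.937 8.044 0.000
    endloop
  endfacet
  facet normal 0.0000 0.0000 -1.0000
    outer loop
      vertex 3.879 13.277 0.000
      vertex 8.162 13.918 0.000
      vertex 13.937 8.044 0.000
    endloop
  endfacet
  facet normal 0.0000 0.0000 -1.0000
    outer loop
      vertex 0.791 10.241 0.000
      vertex 3.879 13.277 0.000
      vertex 13.937 8.044 0.000
    endloop
  endfacet
  facet normal 0.0000 0.0000 -1.0000
    outer loop
      vertex 0.077 5.970 0.000
      vertex 0.791 10.241 0.000
      vertex 13.937 8.044 0.000
    endloop
  endfacet
  facet normal 0.0000 0.0000 -1.0000
    outer loop
      vertex 2.010 2.095 0.000
      vertex 0.077 5.970 0.000
      vertex 13.937 8.044 0.000
    endloop
  endfacet
  facet normal 0.0000 0.0000 -1.0000
    outer loop
      vertex 5.852 0.096 0.000
      vertex 2.010 2.095 0.000
      vertex 13.937 8.044 0.000
    endloop
  endfacet
  facet normal 0.0000 0.0000 -1.0000
    outer loop
      vertex 10.135 0.737 0.000
      vertex 5.852 0.096 0.000
      vertex 13.937 8.044 0.000
    endloop
  endfacet
  facet normal 0.0000 0.0000 -1.0000
    outer loop
      vertex 13.223 3.773 0.000
      vertex 10.135 0.737 0.000
      vertex 13.937 8.044 0.000
    endloop
  endfacet
  facet normal 0.0000 0.0000 1.0000
    outer loop
      vertex 13.937 8.044 23.118
      vertex 12.004 11.919 23.118
      vertex 8.162 13.918 23.118
    endloop
  endfacet
  facet normal 0.0000 0.0000 1.0000
    outer loop
      vertex 13.937 8.044 23.118
      vertex 8.162 13.918 23.118
      vertex 3.879 13.277 23.118
    endloop
  endfacet
  facet normal 0.0000 0.0000 1.0000
    outer loop
      vertex 13.937 8.044 23.118
      vertex 3.879 13.277 23.118
      vertex 0.791 10.241 23.118
    endloop
  endfacet
  facet normal 0.0000 0.0000 1.0000
    outer loop
      vertex 13.937 8.044 23.118
      vertex 0.791 10.241 23.118
      vertex 0.077 5.970 23.118
    endloop
  endfacet
  facet normal 0.0000 0.0000 1.0000
    outer loop
      vertex 13.937 8.044 23.118
      vertex 0.077 5.970 23.118
      vertex 2.010 2.095 23.118
    endloop
  endfacet
  facet normal 0.0000 0.0000 1.0000
    outer loop
      vertex 13.937 8.044 23.118
      vertex 2.010 2.095 23.118
      vertex 5.852 0.096 23.118
    endloop
  endfacet
  facet normal 0.0000 0.0000 1.0000
    outer loop
      vertex 13.937 8.044 23.118
      vertex 5.852 0.096 23.118
      vertex 10.135 0.737 23.118
    endloop
  endfacet
  facet normal 0.0000 0.0000 1.0000
    outer loop
      vertex 13.937 8.044 23.118
      vertex 10.135 0.737 23.118
      vertex 13.223 3.773 23.118
    endloop
  endfacet
  facet normal 0.8948 0.4464 0.0000
    outer loop
      vertex 13.937 8.044 0.000
      vertex 12.004 11.919 0.000
      vertex 12.004 11.919 23.118
    endloop
  endfacet
  facet normal 0.8948 0.4464 0.0000
    outer loop
      vertex 13.937 8.044 0.000
      vertex 12.004 11.919 23.118
      vertex 13.937 8.044 23.118
    endloop
  endfacet
  facet normal 0.4616 0.8871 0.0000
    outer loop
      vertex 12.004 11.919 0.000
      vertex 8.162 13.918 0.000
      vertex 8.162 13.918 23.118
    endloop
  endfacet
  facet normal 0.4616 0.8871 0.0000
    outer loop
      vertex 12.004 11.919 0.000
      vertex 8.162 13.918 23.118
      vertex 12.004 11.919 23.118
    endloop
  endfacet
  facet normal -0.1480 0.9890 0.0000
    outer loop
      vertex 8.162 13.918 0.000
      vertex 3.879 13.277 0.000
      vertex 3.879 13.277 23.118
    endloop
  endfacet
  facet normal -0.1480 0.9890 0.0000
    outer loop
      vertex 8.162 13.918 0.000
      vertex 3.879 13.277 23.118
      vertex 8.162 13.918 23.118
    endloop
  endfacet
  facet normal -0.7011 0.7131 0.0000
    outer loop
      vertex 3.879 13.277 0.000
      vertex 0.791 10.241 0.000
      vertex 0.791 10.241 23.118
    endloop
  endfacet
  facet normal -0.7011 0.7131 0.0000
    outer loop
      vertex 3.879 13.277 0.000
      vertex 0.791 10.241 23.118
      vertex 3.879 13.277 23.118
    endloop
  endfacet
  facet normal -0.9863 0.1649 0.0000
    outer loop
      vertex 0.791 10.241 0.000
      vertex 0.077 5.970 0.000
      vertex 0.077 5.970 23.118
    endloop
  endfacet
  facet normal -0.9863 0.1649 0.0000
    outer loop
      vertex 0.791 10.241 0.000
      vertex 0.077 5.970 23.118
      vertex 0.791 10.241 23.118
    endloop
  endfacet
  facet normal -0.8948 -0.4464 0.0000
    outer loop
      vertex 0.077 5.970 0.000
      vertex 2.010 2.095 0.000
      vertex 2.010 2.095 23.118
    endloop
  endfacet
  facet normal -0.8948 -0.4464 0.0000
    outer loop
      vertex 0.077 5.970 0.000
      vertex 2.010 2.095 23.118
      vertex 0.077 5.970 23.118
    endloop
  endfacet
  facet normal -0.4616 -0.8871 0.0000
    outer loop
      vertex 2.010 2.095 0.000
      vertex 5.852 0.096 0.000
      vertex 5.852 0.096 23.118
    endloop
  endfacet
  facet normal -0.4616 -0.8871 0.0000
    outer loop
      vertex 2.010 2.095 0.000
      vertex 5.852 0.096 23.118
      vertex 2.010 2.095 23.118
    endloop
  endfacet
  facet normal 0.1480 -0.9890 0.0000
    outer loop
      vertex 5.852 0.096 0.000
      vertex 10.135 0.737 0.000
      vertex 10.135 0.737 23.118
    endloop
  endfacet
  facet normal 0.1480 -0.9890 0.0000
    outer loop
      vertex 5.852 0.096 0.000
      vertex 10.135 0.737 23.118
      vertex 5.852 0.096 23.118
    endloop
  endfacet
  facet normal 0.7011 -0.7131 0.0000
    outer loop
      vertex 10.135 0.737 0.000
      vertex 13.223 3.773 0.000
      vertex 13.223 3.773 23.118
    endloop
  endfacet
  facet normal 0.7011 -0.7131 0.0000
    outer loop
      vertex 10.135 0.737 0.000
      vertex 13.223 3.773 23.118
      vertex 10.135 0.737 23.118
    endloop
  endfacet
  facet normal 0.9863 -0.1649 0.0000
    outer loop
      vertex 13.223 3.773 0.000
      vertex 13.937 8.044 0.000
      vertex 13.937 8.044 23.118
    endloop
  endfacet
  facet normal 0.9863 -0.1649 0.0000
    outer loop
      vertex 13.223 3.773 0.000
      vertex 13.937 8.044 23.118
      vertex 13.223 3.773 23.118
    endloop
  endfacet
endsolid part

The G0 Z moves step by Δz≈5.779 mm. Every layer's G1 loop is the same polygon, so the solid is a straight extrusion of it from z=0 to z≈23.1. Closing with flat bottom and top caps and triangulating gives 36 facets — a regular 10-sided prism (a cylinder approximated with 10 flat sides), circumscribed radius ≈ 7.01 mm, height ≈ 23.1 mm.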